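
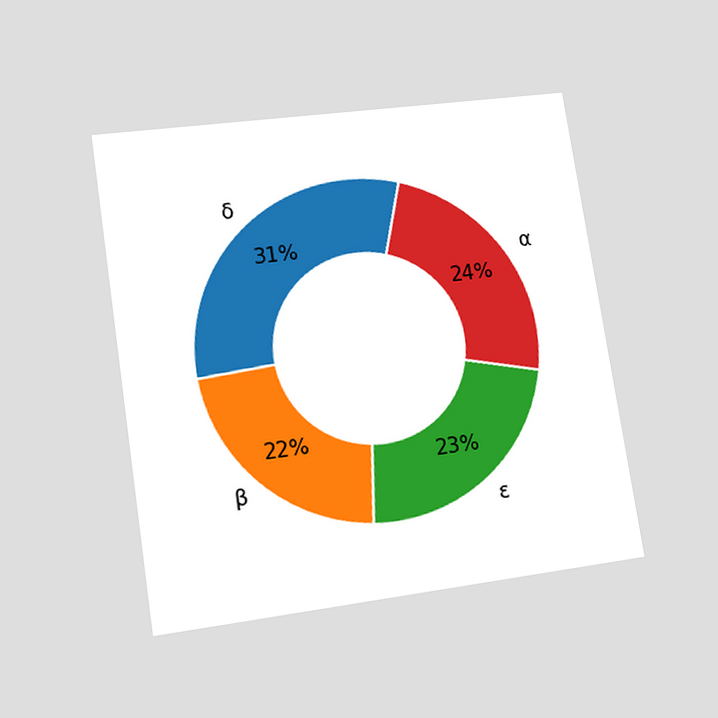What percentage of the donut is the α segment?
The chart is tilted about 9° counter-clockwise and viewed at a slight angle. The α segment takes up 24% of the ring.

24%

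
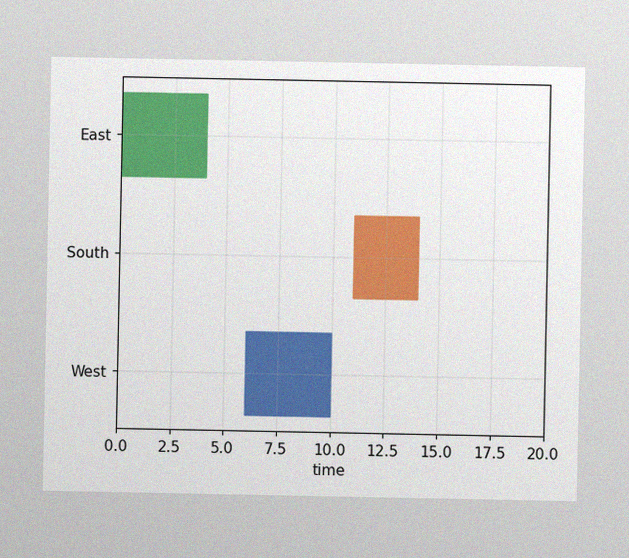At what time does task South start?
The image has some photo noise and uneven lighting. The South bar begins at t=11.

11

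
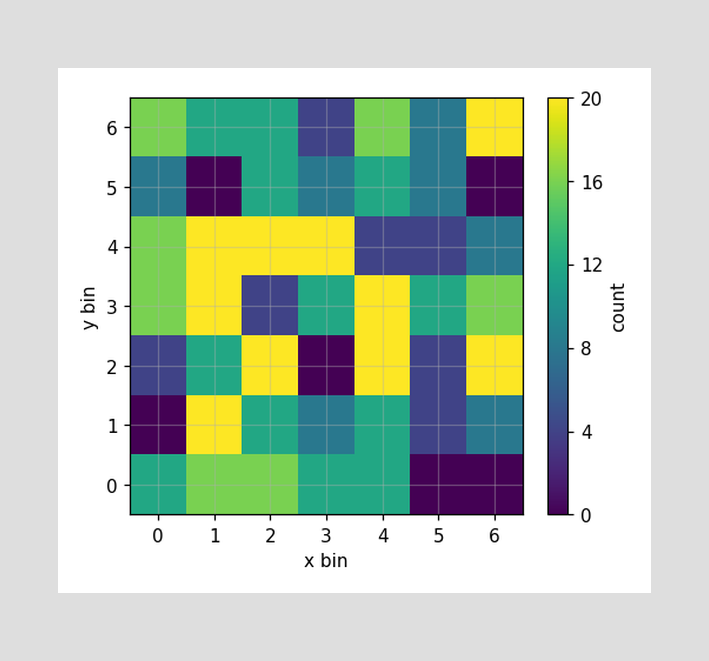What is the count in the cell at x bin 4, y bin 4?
4

Matching the cell (4, 4) against the colorbar gives 4.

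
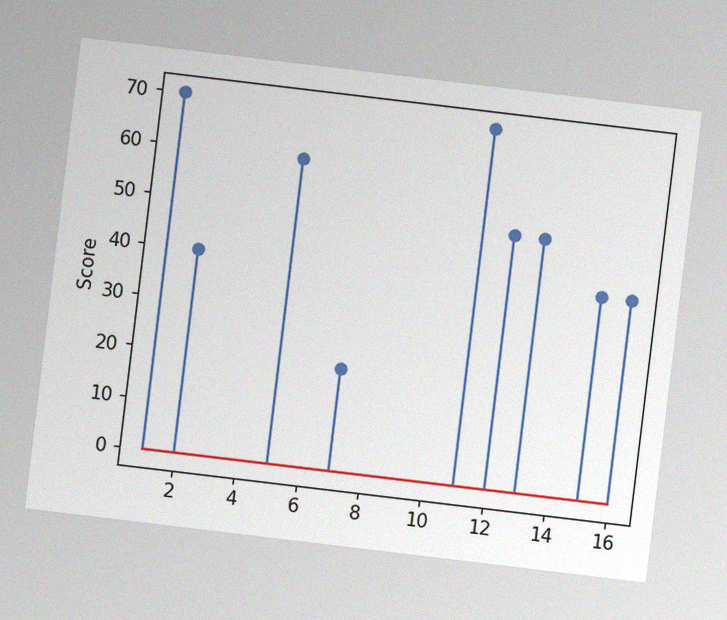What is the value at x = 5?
The chart is tilted about 7° clockwise, with some photo noise. The stem at x=5 reaches 60.

60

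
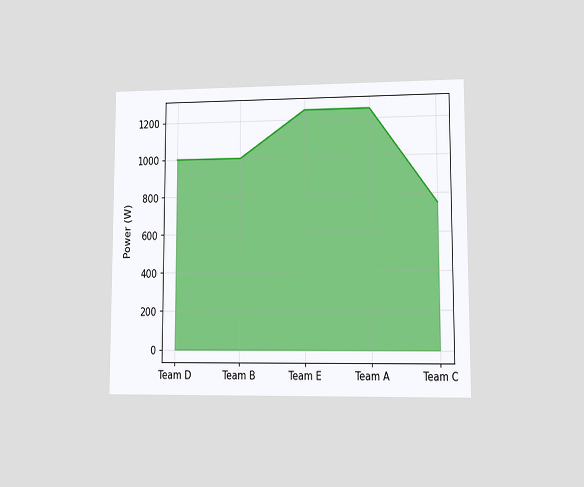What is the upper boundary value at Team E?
1250W

The chart is viewed at a slight angle. At Team E the upper boundary is at 1250W.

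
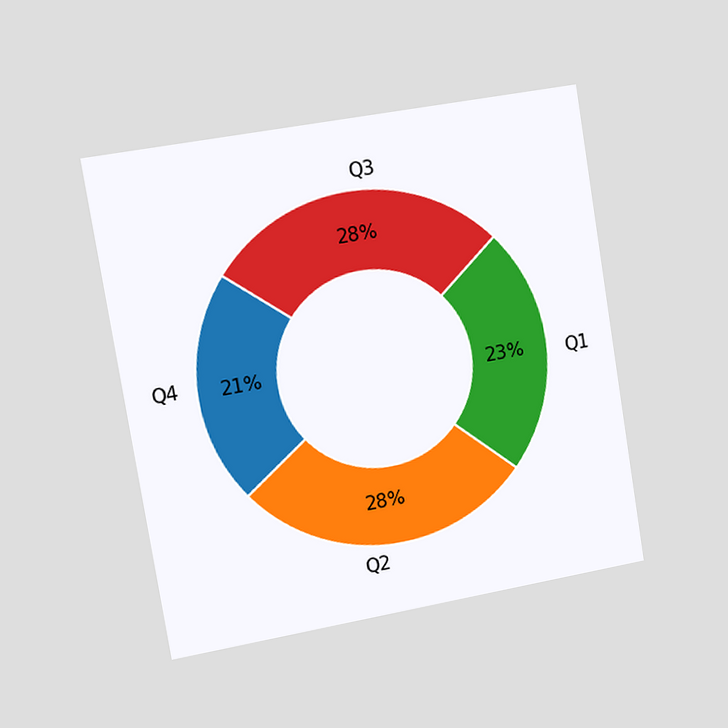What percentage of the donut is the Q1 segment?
23%

The chart is tilted about 9° counter-clockwise and viewed slightly from the left. The Q1 segment takes up 23% of the ring.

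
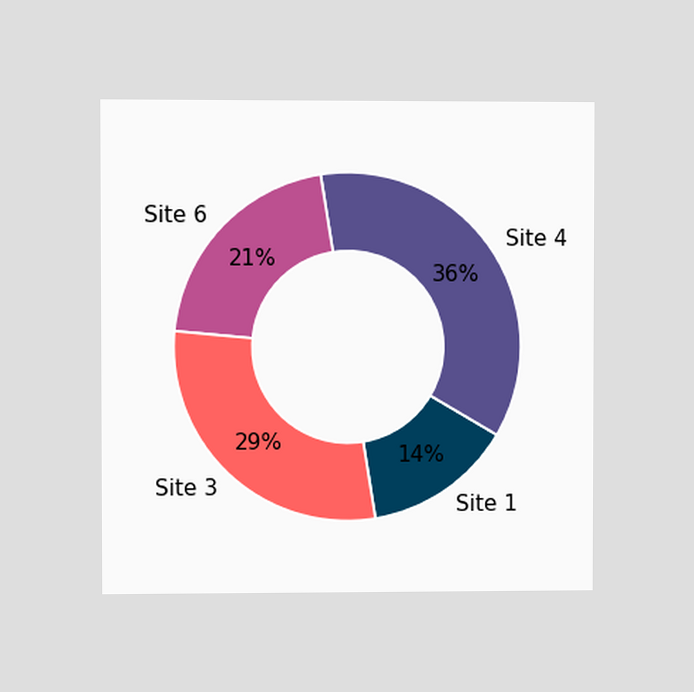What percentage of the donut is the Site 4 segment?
The chart is viewed at a slight angle. The Site 4 segment takes up 36% of the ring.

36%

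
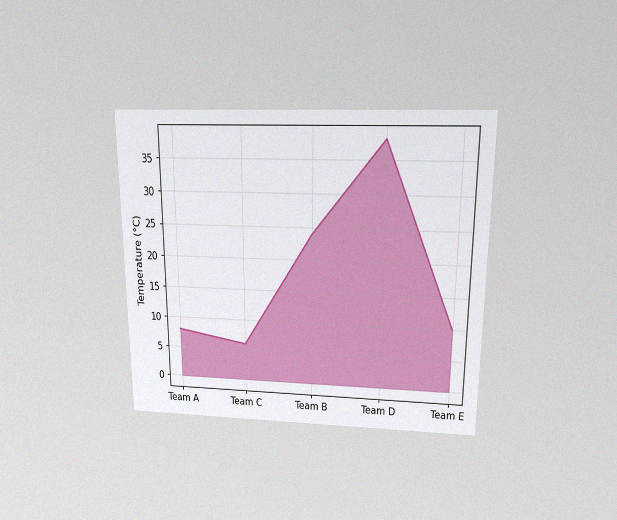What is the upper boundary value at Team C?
The chart is viewed slightly from above, with some photo noise. At Team C the upper boundary is at 6°C.

6°C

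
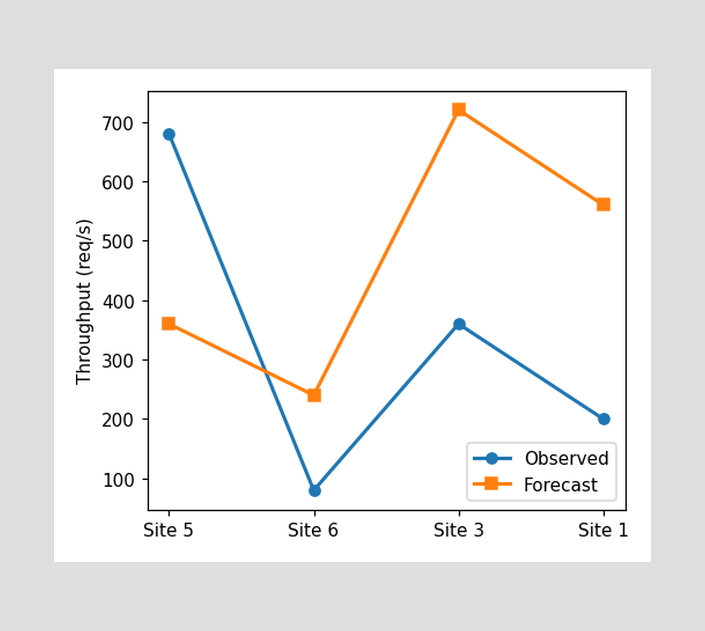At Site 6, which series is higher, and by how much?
Forecast, by 160req/s

At Site 6, Forecast sits above the other line by 160req/s.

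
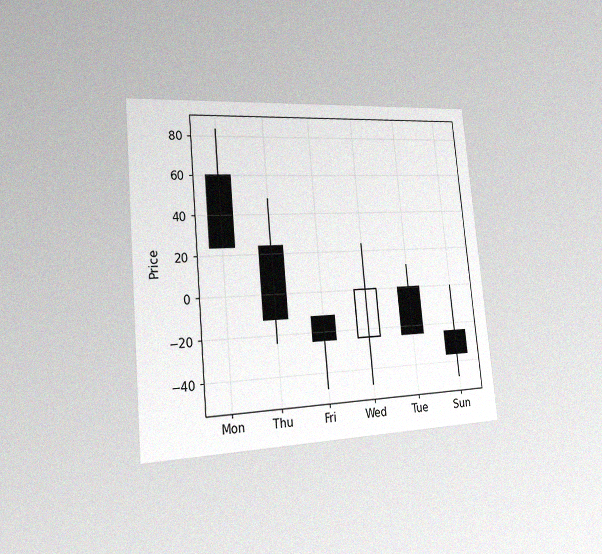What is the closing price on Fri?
-24

The chart is tilted about 5° counter-clockwise and viewed slightly from the left, with some photo noise. The Fri candle closes at -24.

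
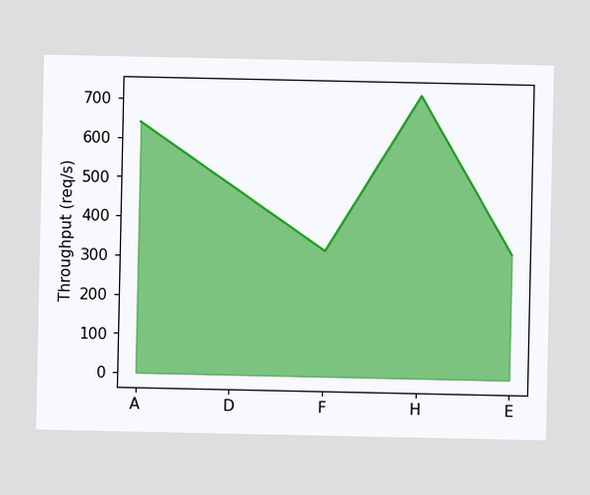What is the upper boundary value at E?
320req/s

At E the upper boundary is at 320req/s.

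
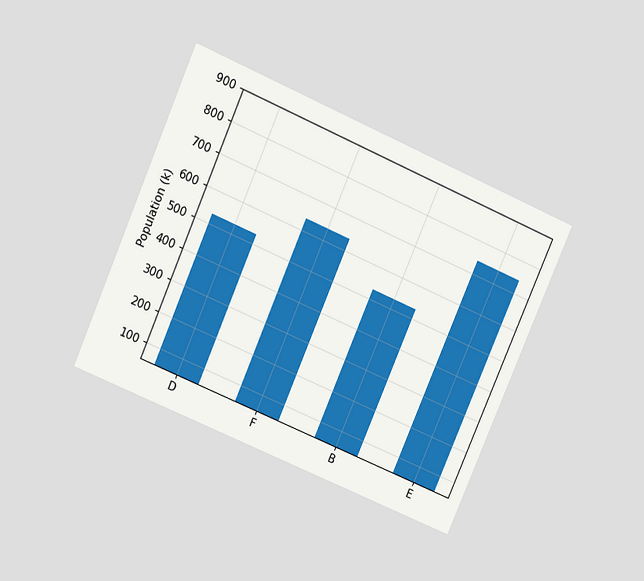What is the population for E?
742k

The chart is tilted about 23° clockwise and viewed slightly from above. Reading along the chart's y-axis, the E bar reaches 742k.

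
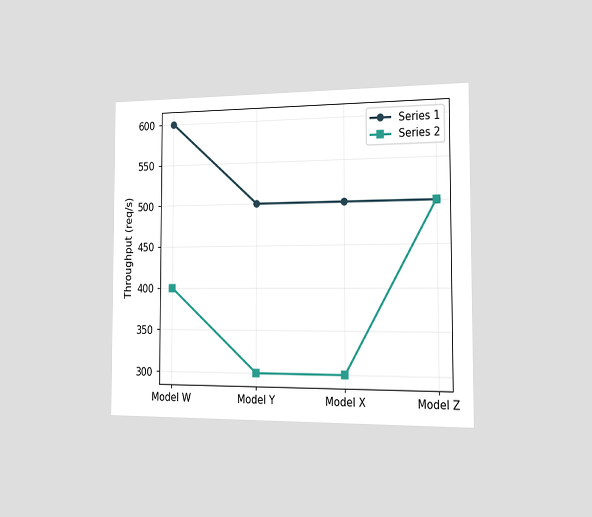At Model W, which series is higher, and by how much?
The chart is viewed slightly from the right. At Model W, Series 1 sits above the other line by 200req/s.

Series 1, by 200req/s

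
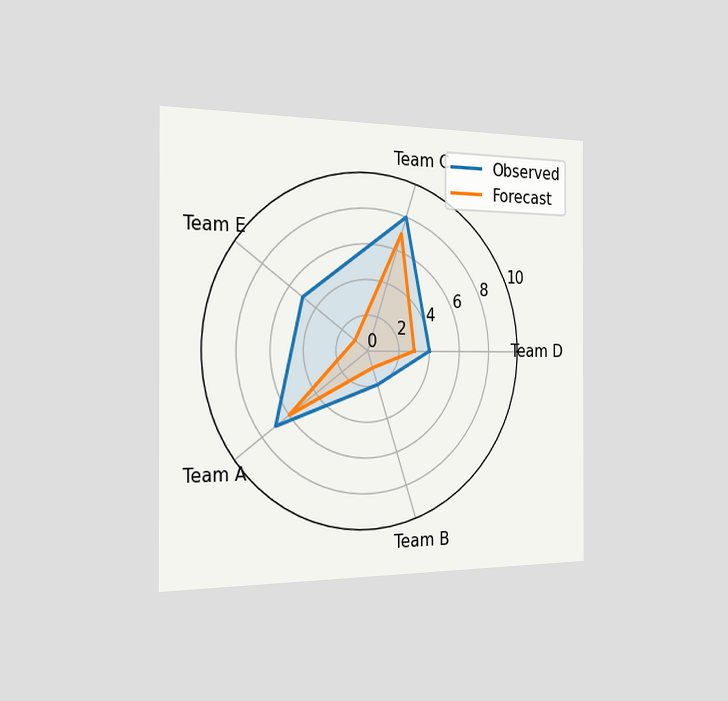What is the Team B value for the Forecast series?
1

The chart is viewed slightly from the left. On the Team B axis, Forecast reaches 1.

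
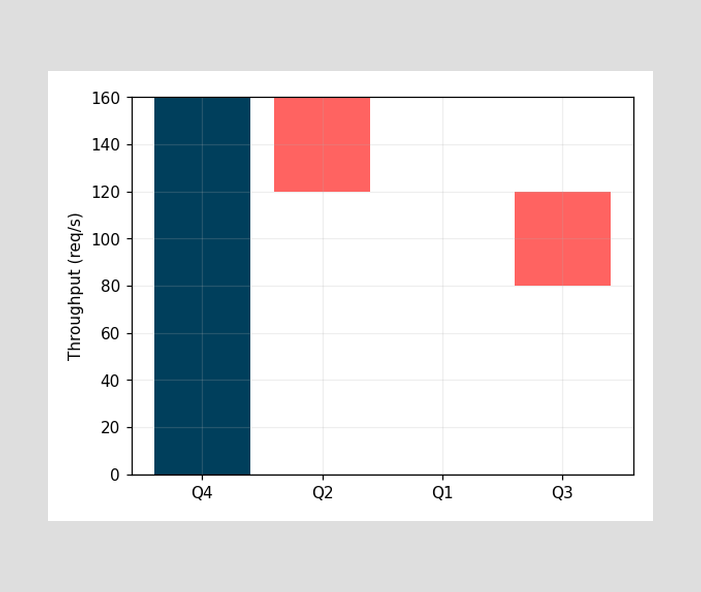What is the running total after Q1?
After Q1 the running total reaches 120req/s.

120req/s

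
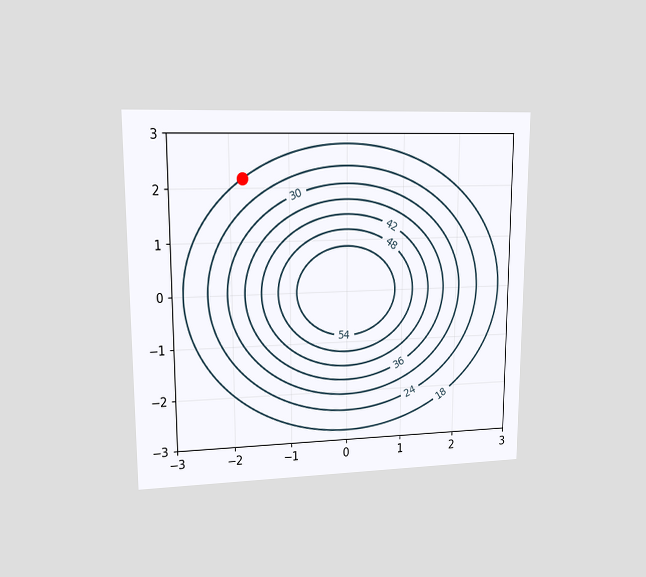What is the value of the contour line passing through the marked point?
18

The chart is viewed at a slight angle. The marked point sits on the contour labelled 18.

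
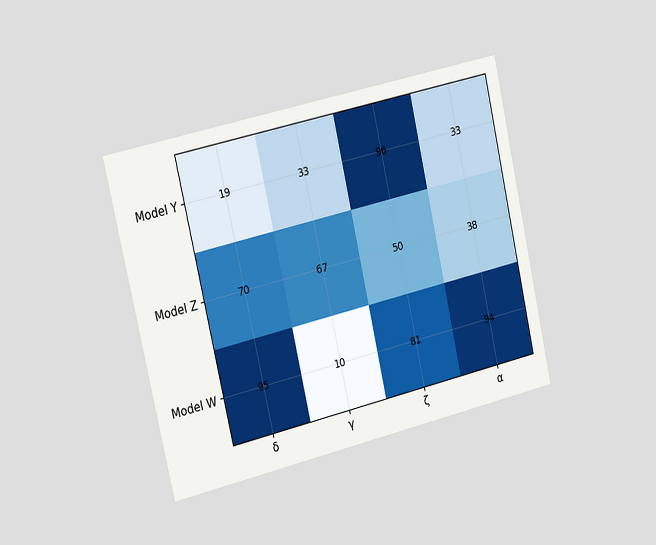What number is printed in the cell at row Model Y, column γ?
The chart is tilted about 13° counter-clockwise and viewed slightly from the left. The (Model Y, γ) cell reads 33.

33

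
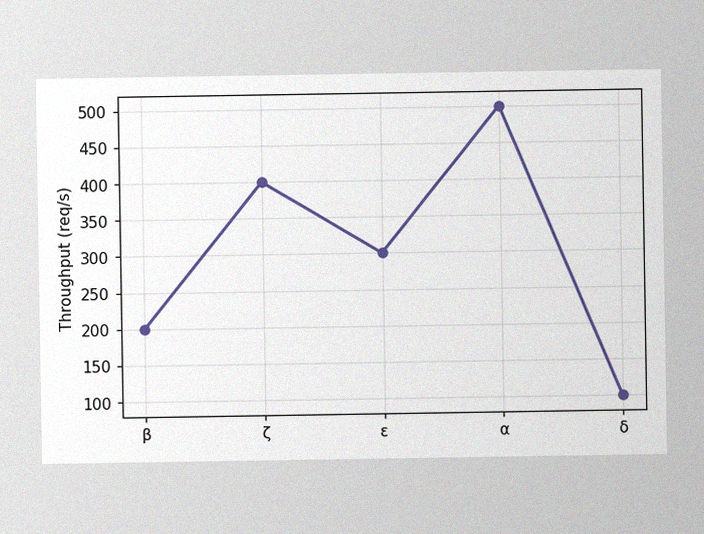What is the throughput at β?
200req/s

The image has some photo noise and uneven lighting. At β, the line is at 200req/s.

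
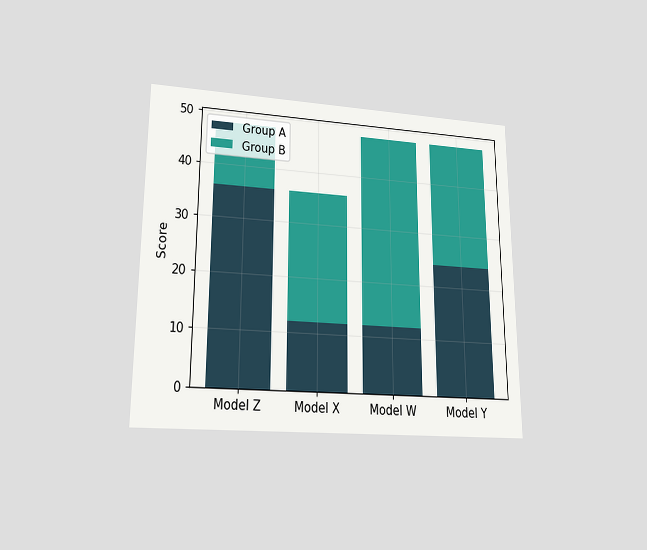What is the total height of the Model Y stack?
The chart is viewed at a slight angle. The Model Y stack's top reaches 48 on the y-axis.

48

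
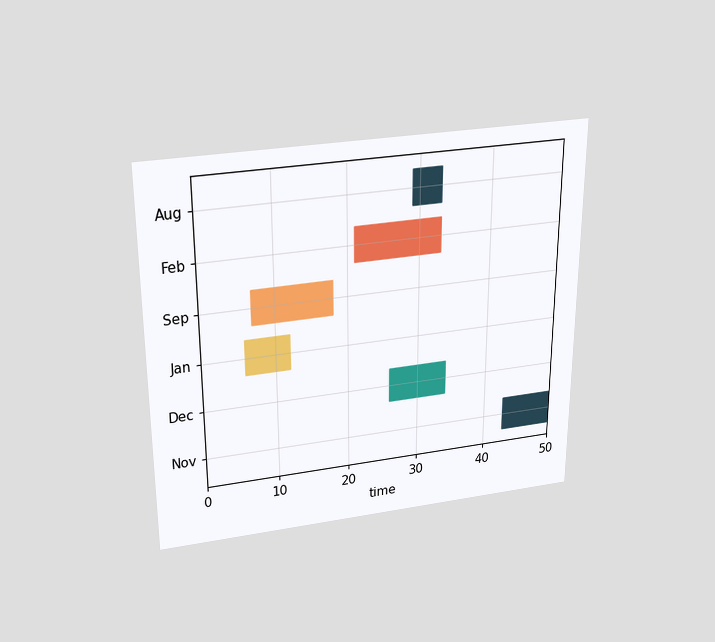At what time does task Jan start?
6

The chart is viewed slightly from above. The Jan bar begins at t=6.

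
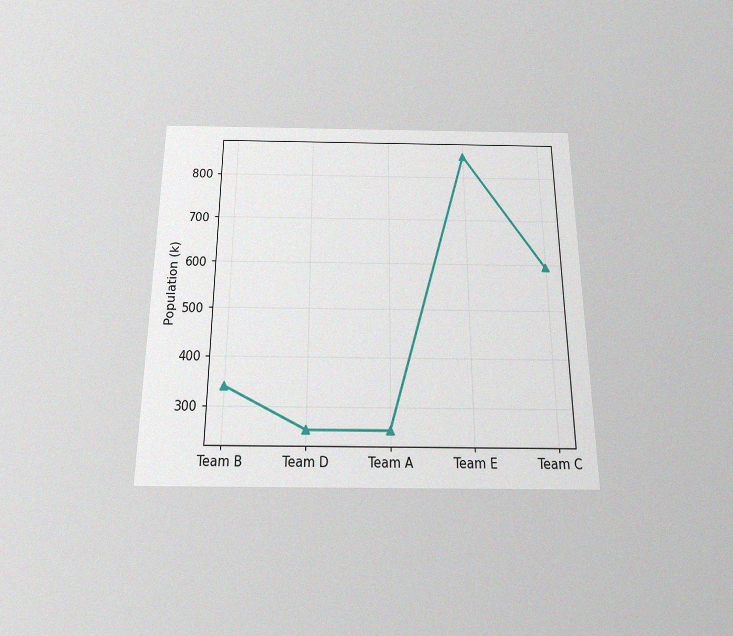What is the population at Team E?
The chart is viewed slightly from below, with some photo noise. At Team E, the line is at 850k.

850k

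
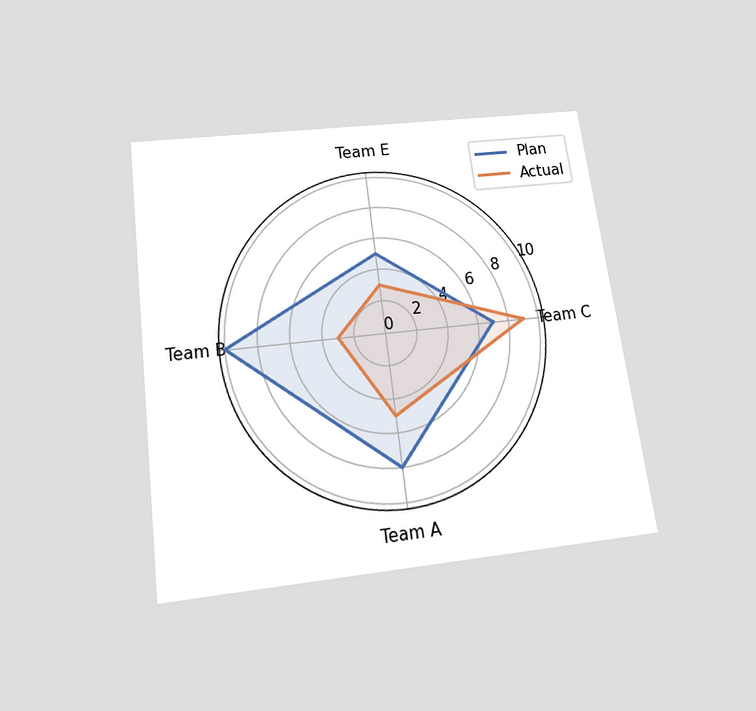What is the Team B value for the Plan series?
The chart is tilted about 7° counter-clockwise and viewed slightly from below. On the Team B axis, Plan reaches 10.

10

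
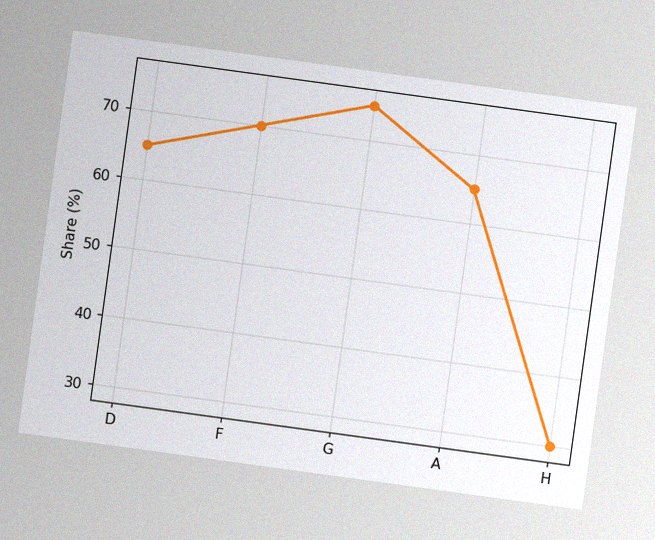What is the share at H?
The chart is tilted about 8° clockwise, with some photo noise. At H, the line is at 30%.

30%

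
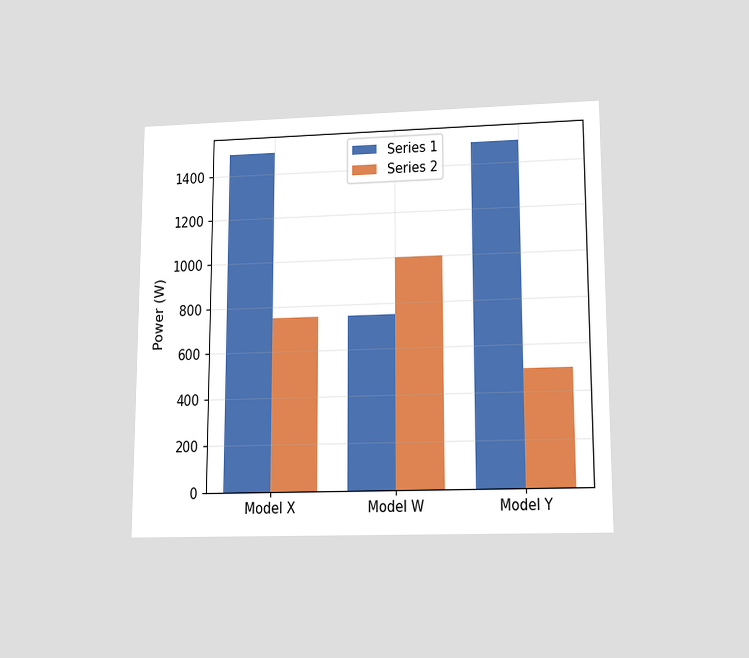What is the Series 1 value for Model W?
The chart is viewed slightly from below. The Series 1 bar at Model W reaches 750W on the y-axis.

750W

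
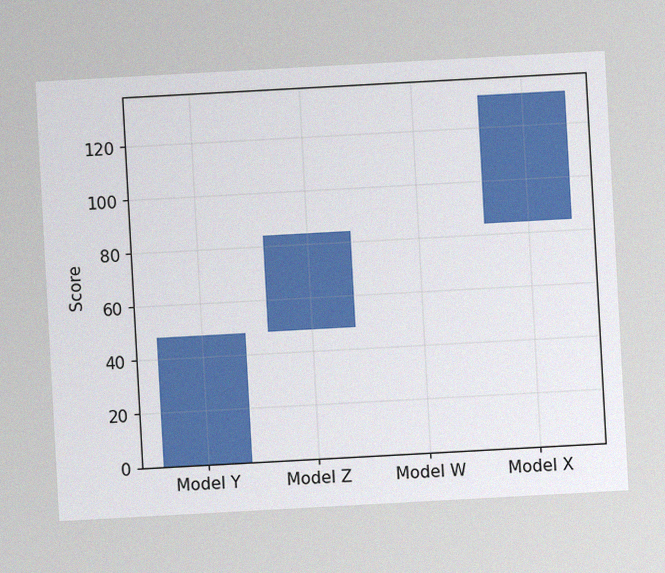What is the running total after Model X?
The chart is tilted about 3° counter-clockwise, with some photo noise. After Model X the running total reaches 132.

132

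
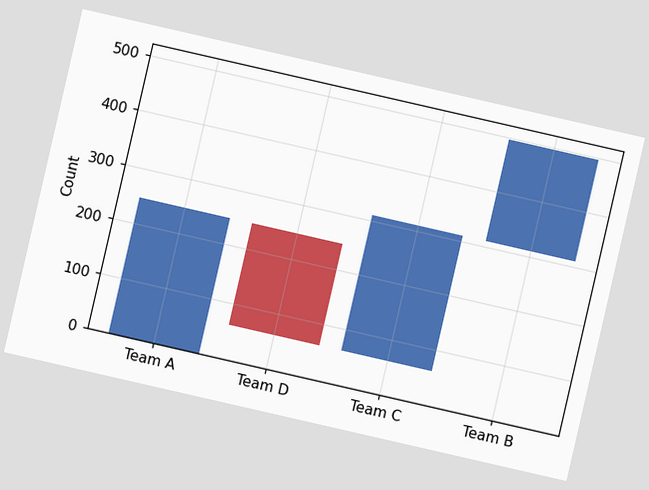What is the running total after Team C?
310

The chart is tilted about 13° clockwise. After Team C the running total reaches 310.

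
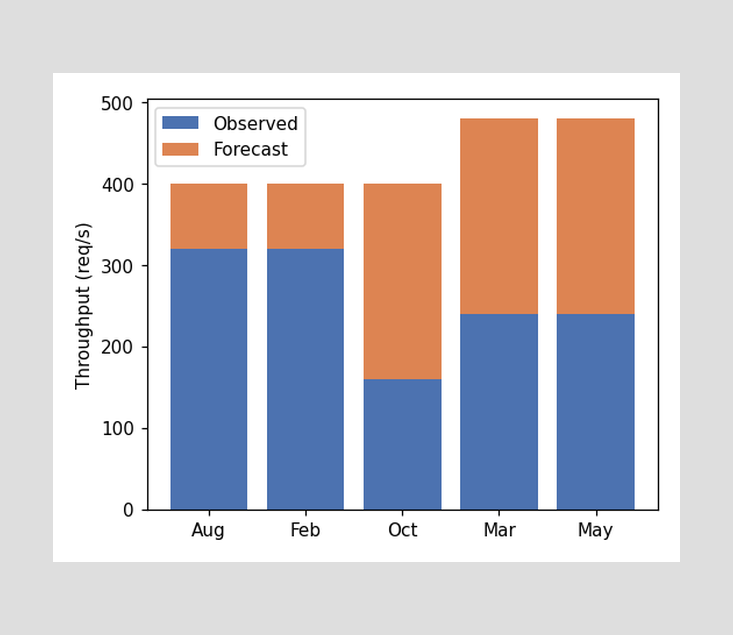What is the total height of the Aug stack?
400req/s

The Aug stack's top reaches 400req/s on the y-axis.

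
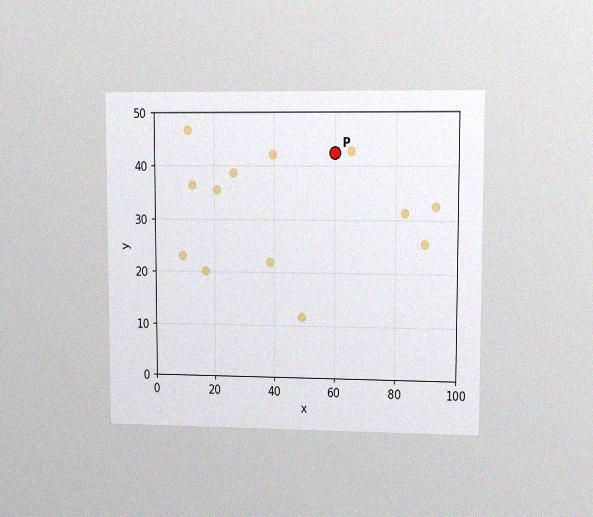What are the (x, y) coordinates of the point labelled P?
(60, 42.5)

The chart is viewed at a slight angle, with some photo noise. Following the gridlines from P to each axis, P sits at (60, 42.5).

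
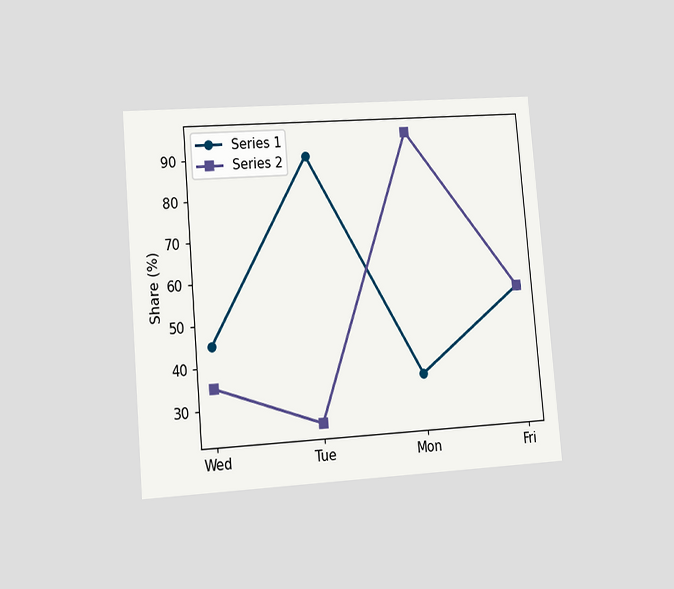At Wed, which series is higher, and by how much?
The chart is tilted about 5° counter-clockwise and viewed at a slight angle. At Wed, Series 1 sits above the other line by 10%.

Series 1, by 10%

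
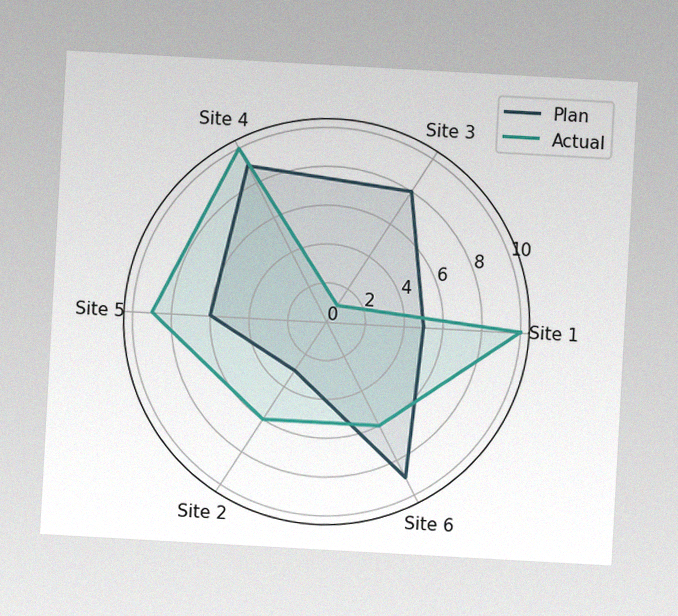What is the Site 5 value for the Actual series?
The chart is tilted about 3° clockwise, with some photo noise. On the Site 5 axis, Actual reaches 9.

9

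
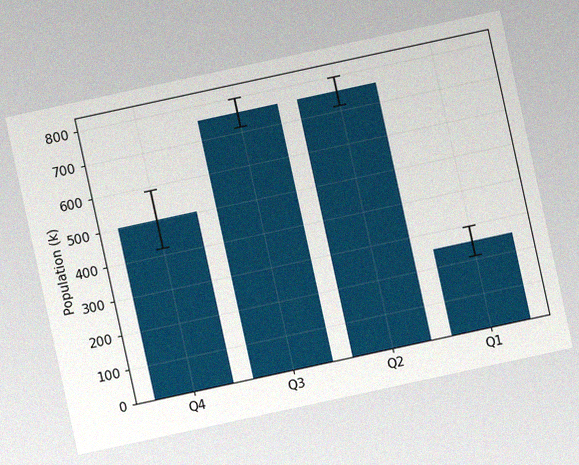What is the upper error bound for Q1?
The chart is tilted about 12° counter-clockwise, with some photo noise. The Q1 bar's upper whisker reaches 294k.

294k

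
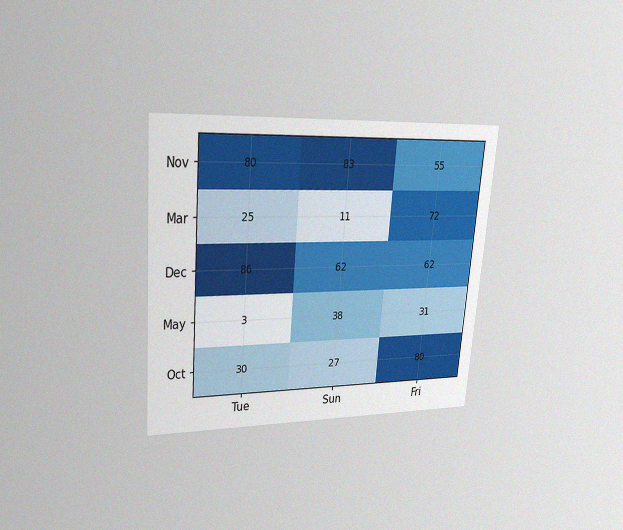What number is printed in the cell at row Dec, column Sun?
The chart is tilted about 5° clockwise and viewed at a slight angle, with some photo noise. The (Dec, Sun) cell reads 62.

62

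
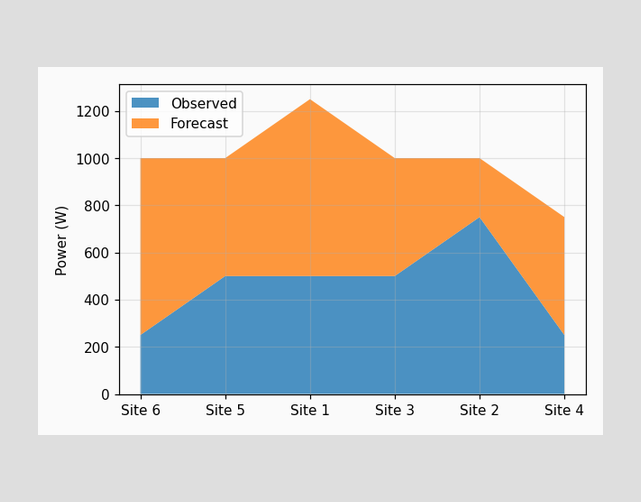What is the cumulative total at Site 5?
The stacked total at Site 5 reaches 1000W.

1000W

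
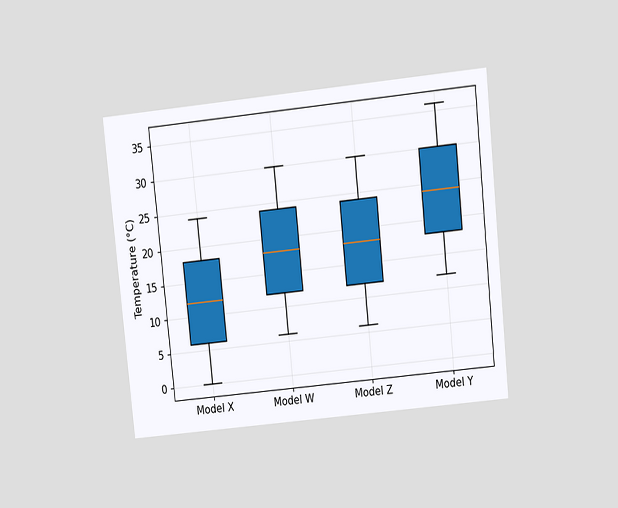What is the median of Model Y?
The chart is tilted about 6° counter-clockwise and viewed at a slight angle. The median line in the Model Y box sits at 24°C.

24°C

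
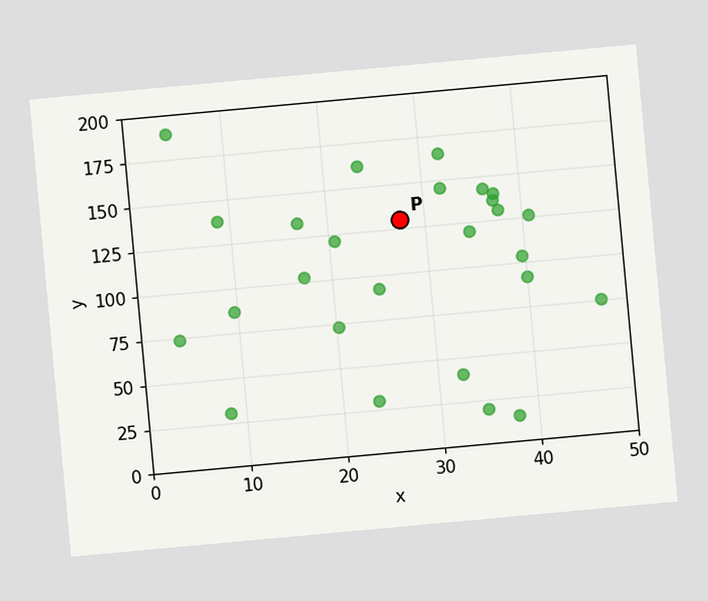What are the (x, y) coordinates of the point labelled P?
The chart is tilted about 5° counter-clockwise. Following the gridlines from P to each axis, P sits at (27.5, 130).

(27.5, 130)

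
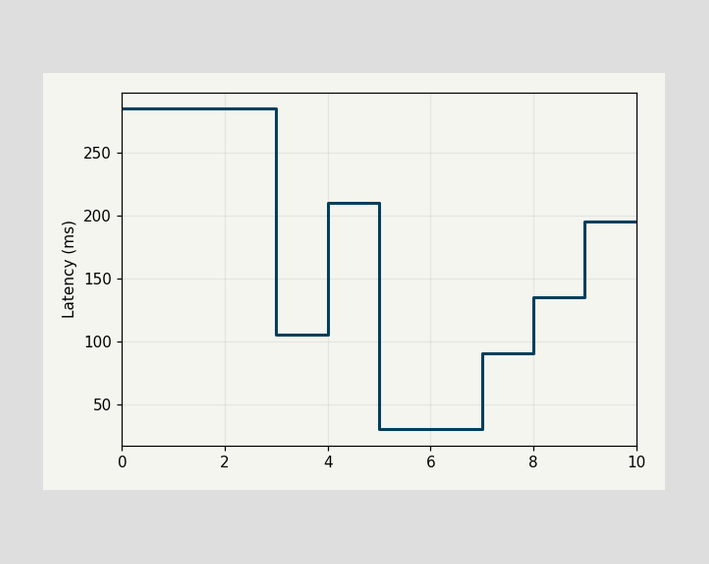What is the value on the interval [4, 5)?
On [4, 5) the step sits at 210ms.

210ms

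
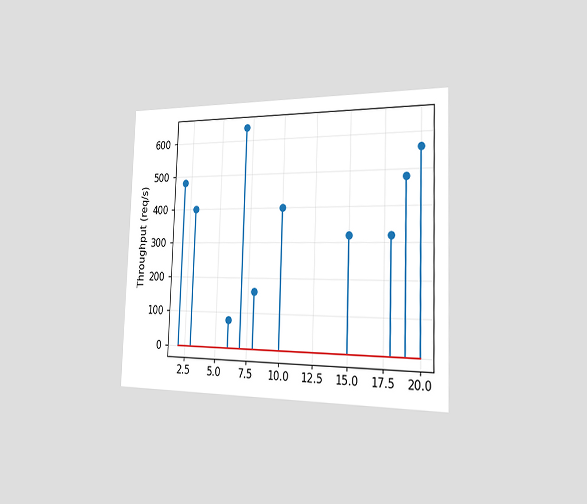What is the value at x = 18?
The chart is tilted about 2° clockwise and viewed slightly from the right. The stem at x=18 reaches 320req/s.

320req/s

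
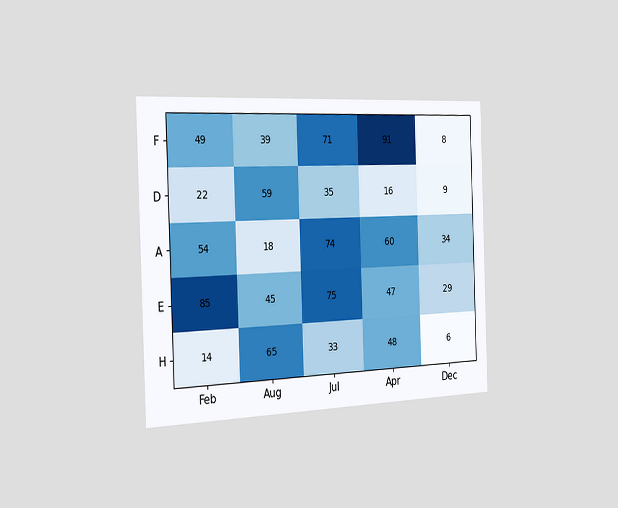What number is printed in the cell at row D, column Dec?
9

The chart is tilted about 2° counter-clockwise and viewed slightly from the left. The (D, Dec) cell reads 9.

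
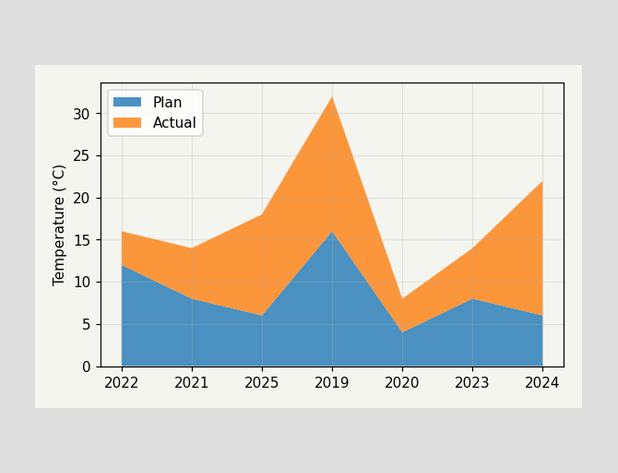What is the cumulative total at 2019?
The stacked total at 2019 reaches 32°C.

32°C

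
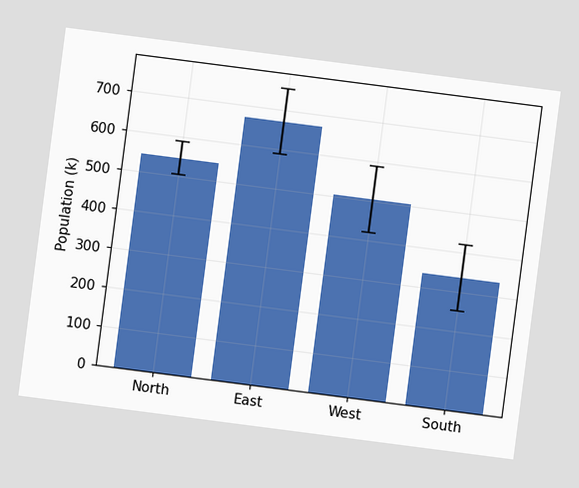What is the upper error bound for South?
The chart is tilted about 7° clockwise. The South bar's upper whisker reaches 420k.

420k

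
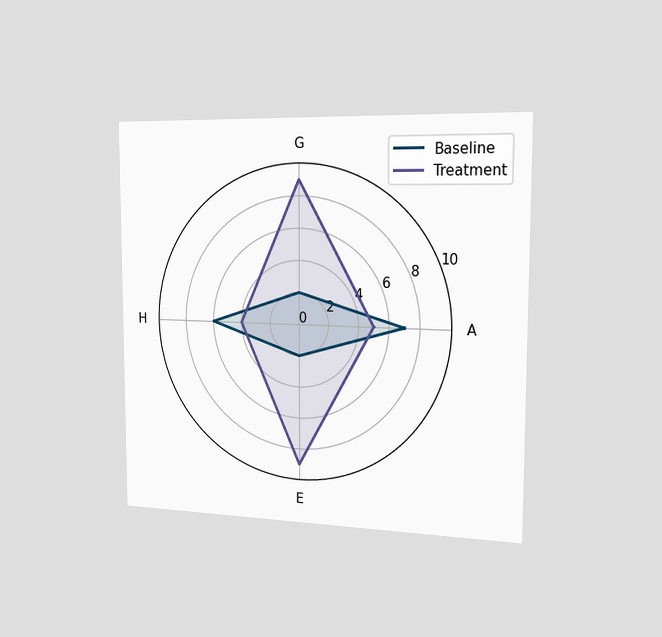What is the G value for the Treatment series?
9

The chart is viewed slightly from the right. On the G axis, Treatment reaches 9.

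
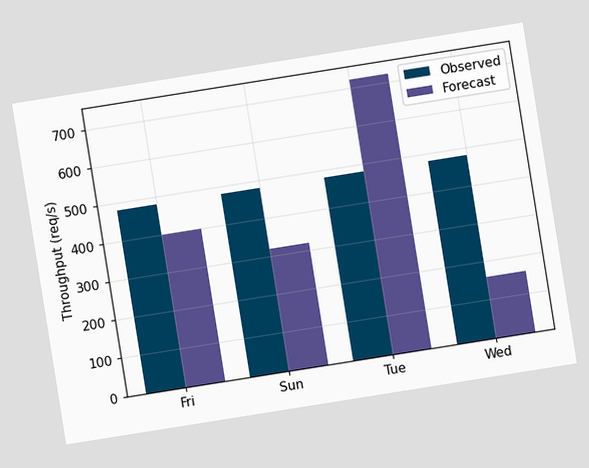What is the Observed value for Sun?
The chart is tilted about 9° counter-clockwise. The Observed bar at Sun reaches 480req/s on the y-axis.

480req/s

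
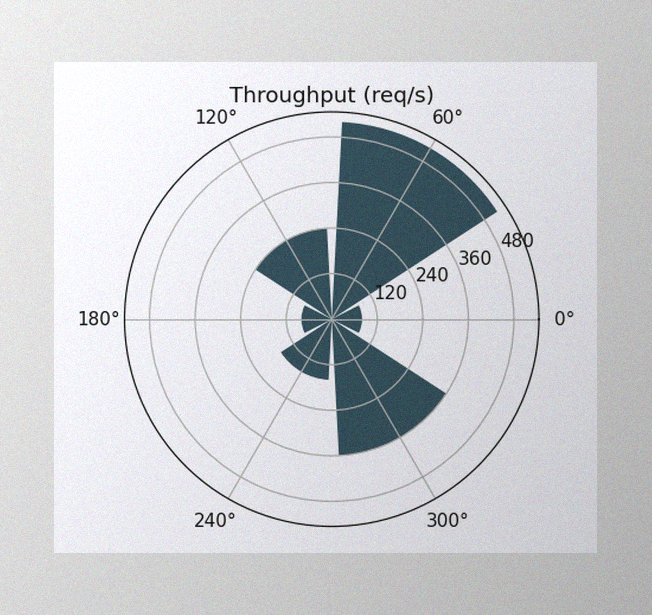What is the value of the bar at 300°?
360req/s

The image has some photo noise and uneven lighting. The bar at 300° reaches 360req/s on the radial axis.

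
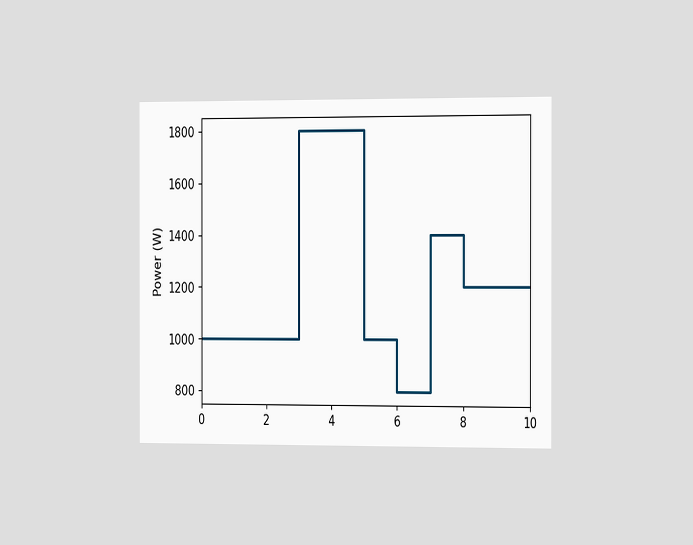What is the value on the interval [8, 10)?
The chart is viewed slightly from the right. On [8, 10) the step sits at 1200W.

1200W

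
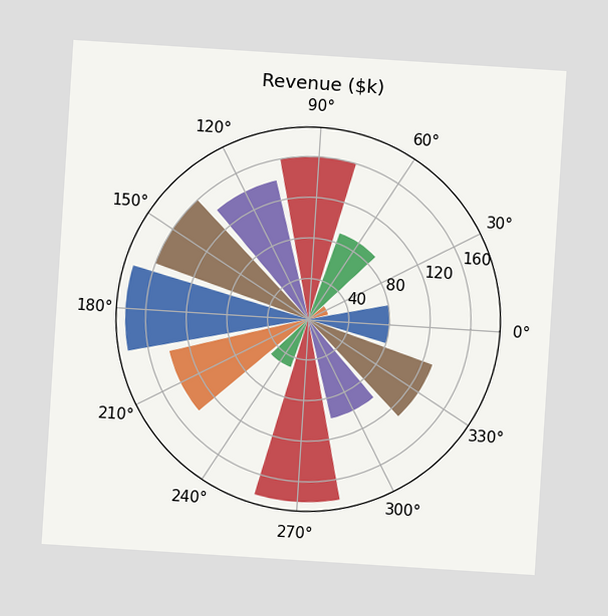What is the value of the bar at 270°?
The chart is tilted about 4° clockwise. The bar at 270° reaches $180k on the radial axis.

$180k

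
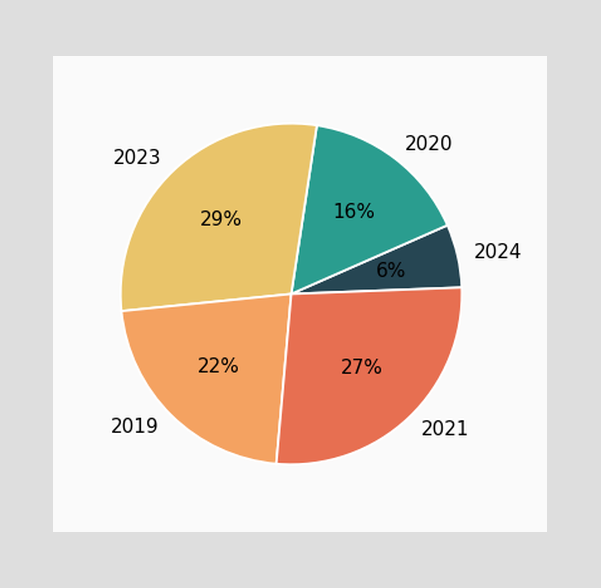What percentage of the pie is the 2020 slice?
16%

The 2020 slice takes up 16% of the pie.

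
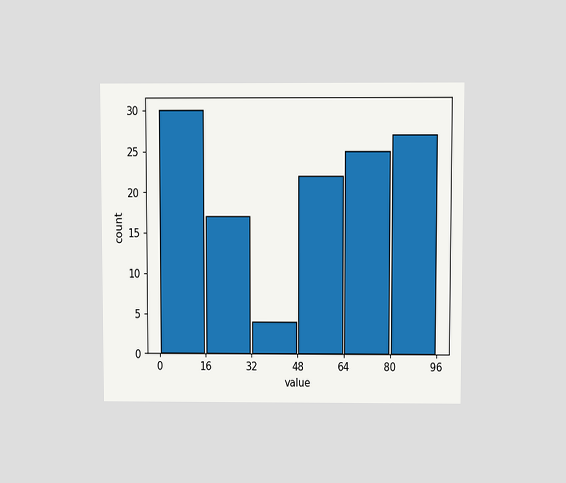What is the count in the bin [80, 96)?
The chart is viewed at a slight angle. The [80, 96) bin has height 27.

27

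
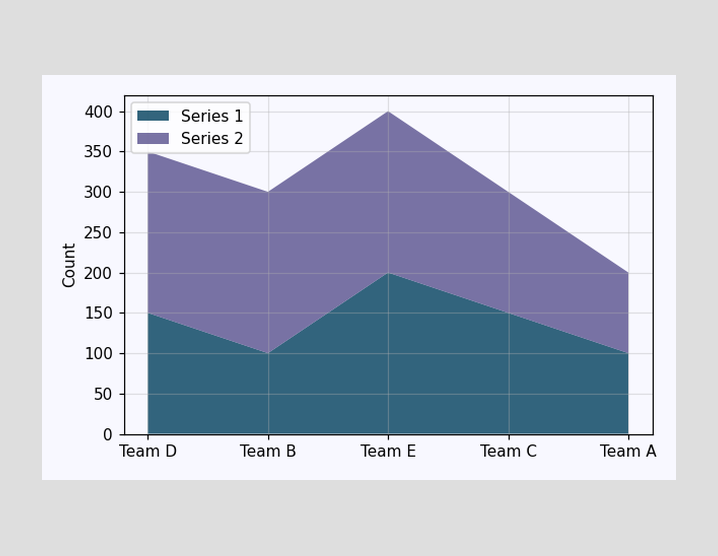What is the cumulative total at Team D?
The stacked total at Team D reaches 350.

350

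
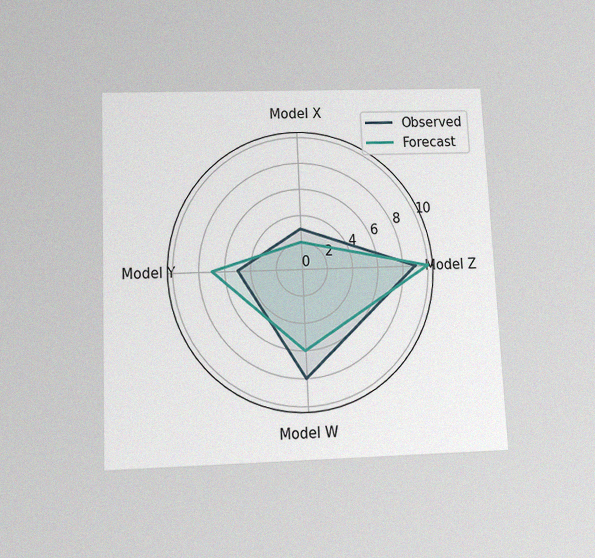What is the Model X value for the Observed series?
The chart is tilted about 3° counter-clockwise and viewed slightly from below, with some photo noise. On the Model X axis, Observed reaches 3.

3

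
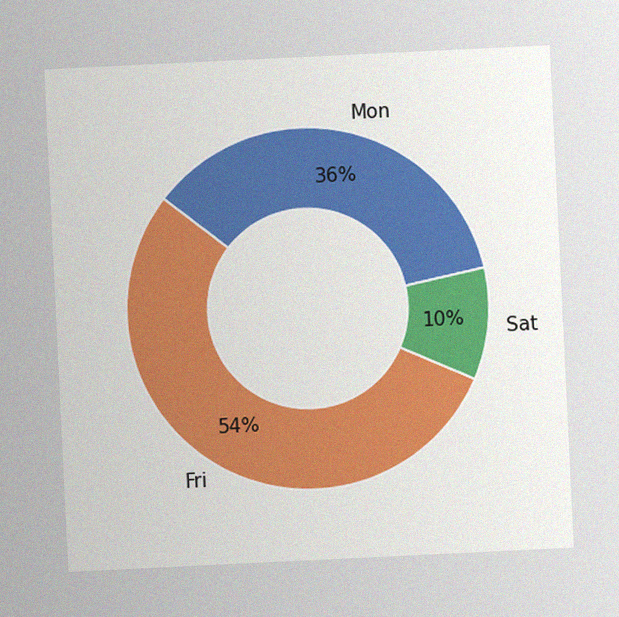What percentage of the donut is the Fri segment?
The chart is tilted about 3° counter-clockwise, with some photo noise. The Fri segment takes up 54% of the ring.

54%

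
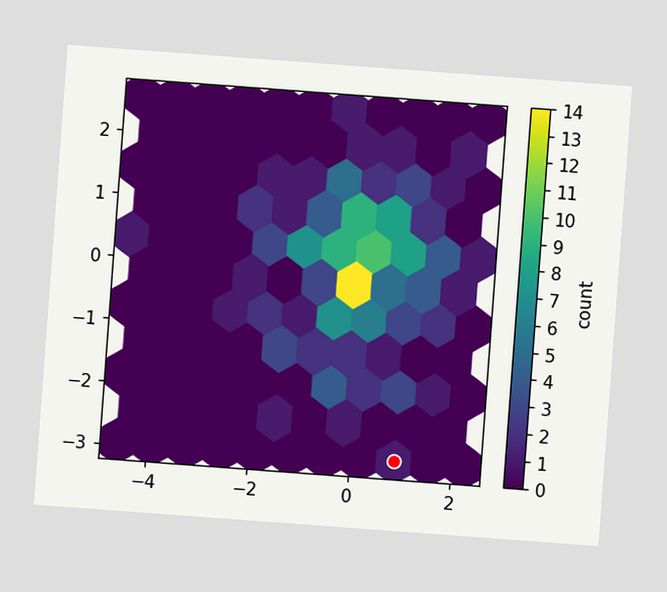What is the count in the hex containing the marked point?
1

The chart is tilted about 4° clockwise. The marked hex reads 1 on the colorbar.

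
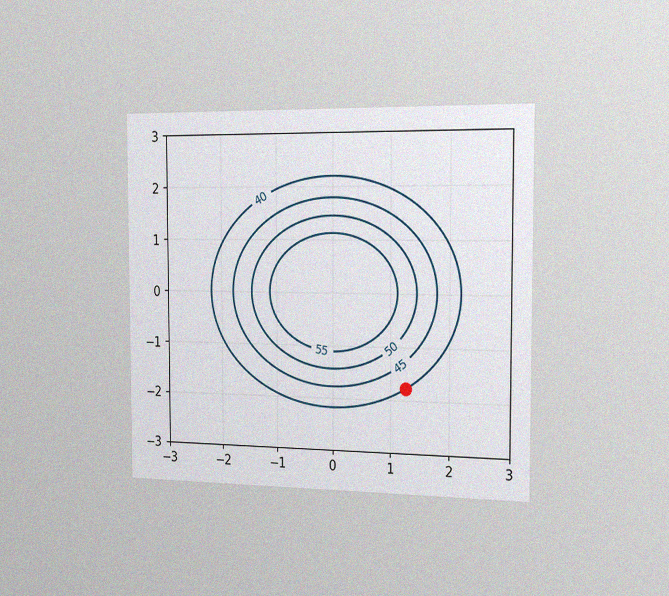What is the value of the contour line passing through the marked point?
40

The chart is viewed slightly from the right, with some photo noise. The marked point sits on the contour labelled 40.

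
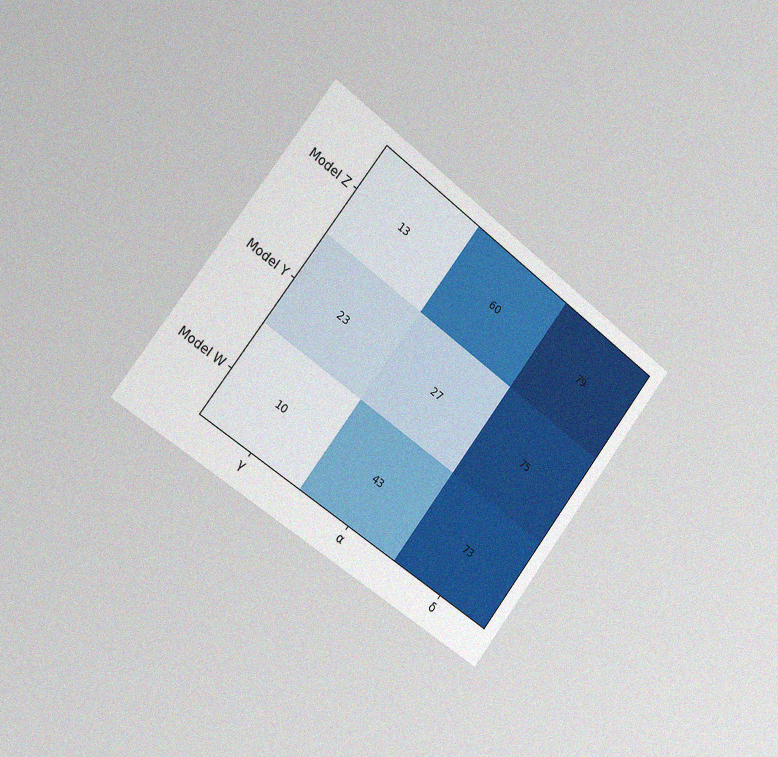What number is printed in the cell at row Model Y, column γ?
23

The chart is tilted about 38° clockwise and viewed slightly from the left, with some photo noise. The (Model Y, γ) cell reads 23.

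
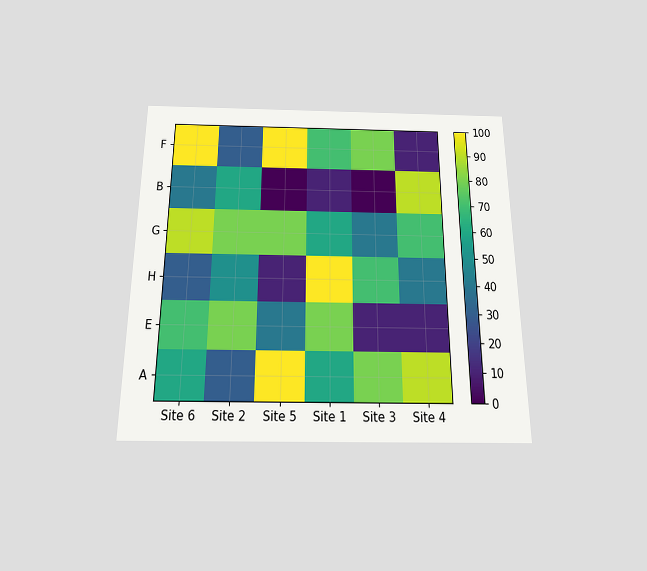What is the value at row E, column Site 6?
70

The chart is viewed slightly from below. Matching cell (E, Site 6) against the colorbar gives 70.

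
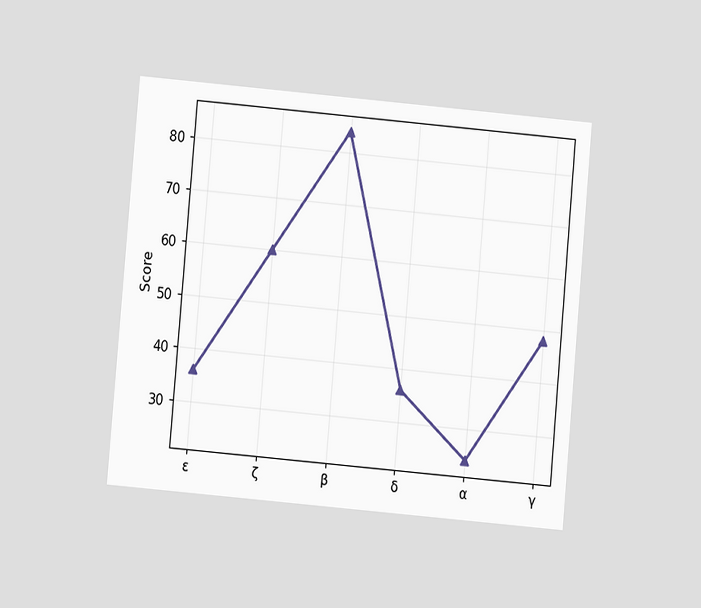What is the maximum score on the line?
84

The chart is tilted about 5° clockwise and viewed at a slight angle. The highest point is at β, and reading across to the y-axis gives 84.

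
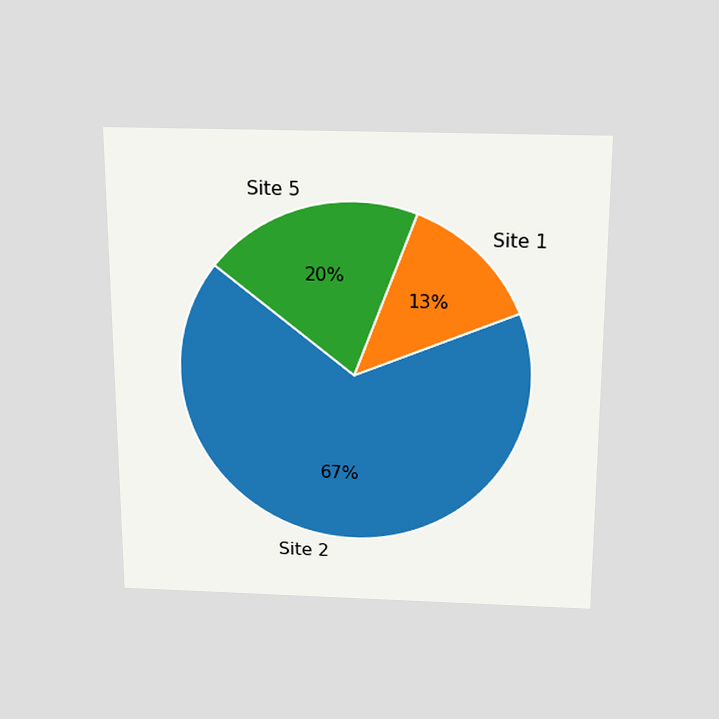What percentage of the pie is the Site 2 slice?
67%

The chart is viewed slightly from above. The Site 2 slice takes up 67% of the pie.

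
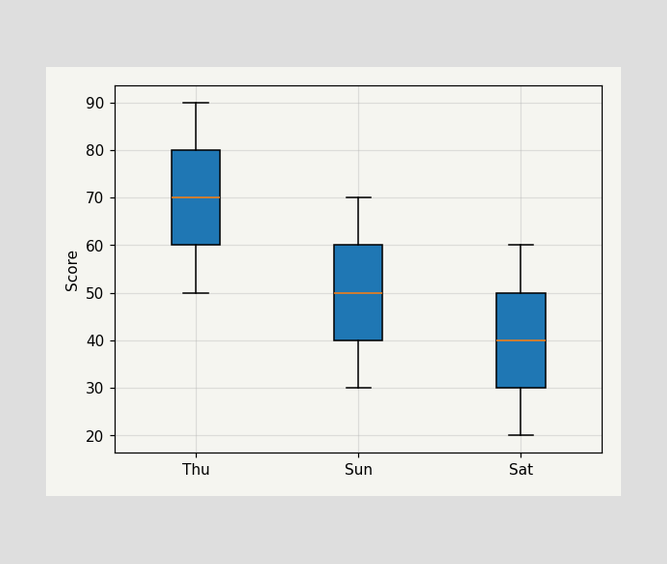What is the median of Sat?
The median line in the Sat box sits at 40.

40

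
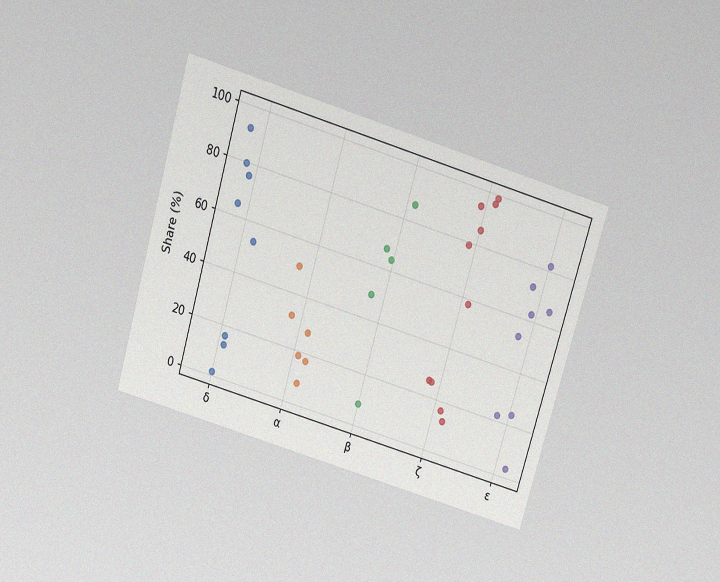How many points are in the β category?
5

The chart is tilted about 16° clockwise and viewed slightly from above, with some photo noise. Counting the markers in the β column gives 5.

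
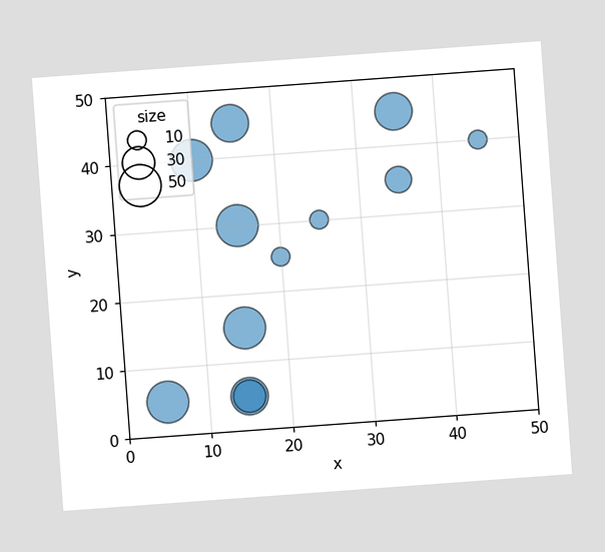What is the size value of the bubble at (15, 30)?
50

The chart is tilted about 4° counter-clockwise. Matching the bubble at (15, 30) against the size legend gives 50.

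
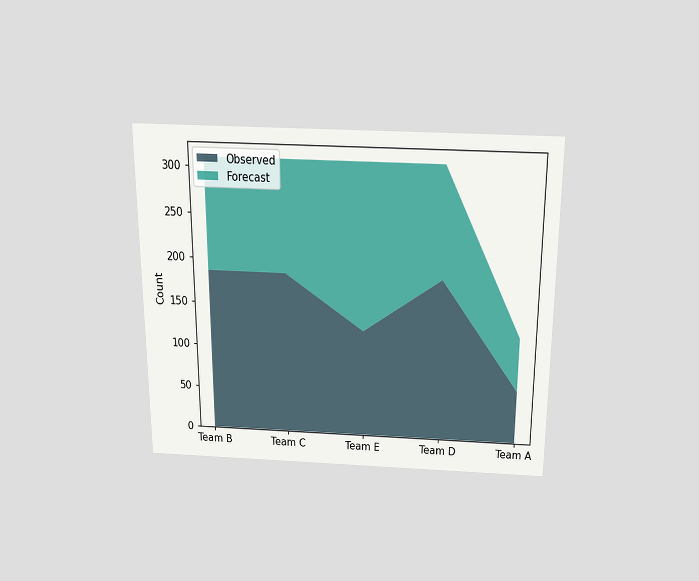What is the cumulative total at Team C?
310

The chart is viewed slightly from above. The stacked total at Team C reaches 310.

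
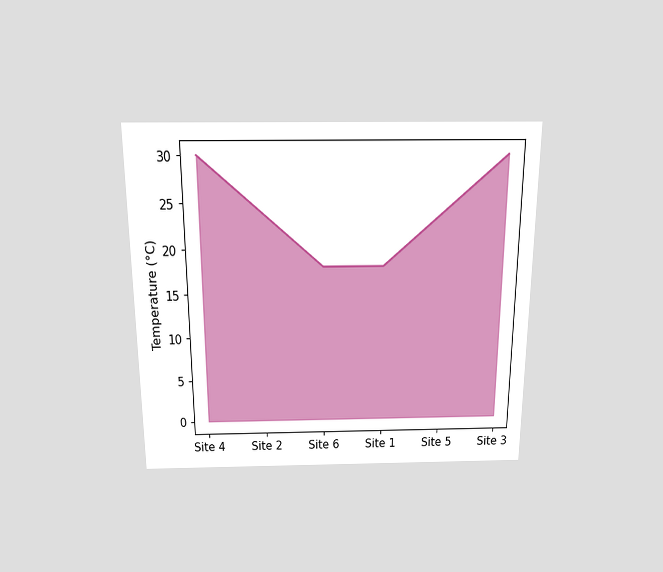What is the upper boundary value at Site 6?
The chart is viewed slightly from above. At Site 6 the upper boundary is at 18°C.

18°C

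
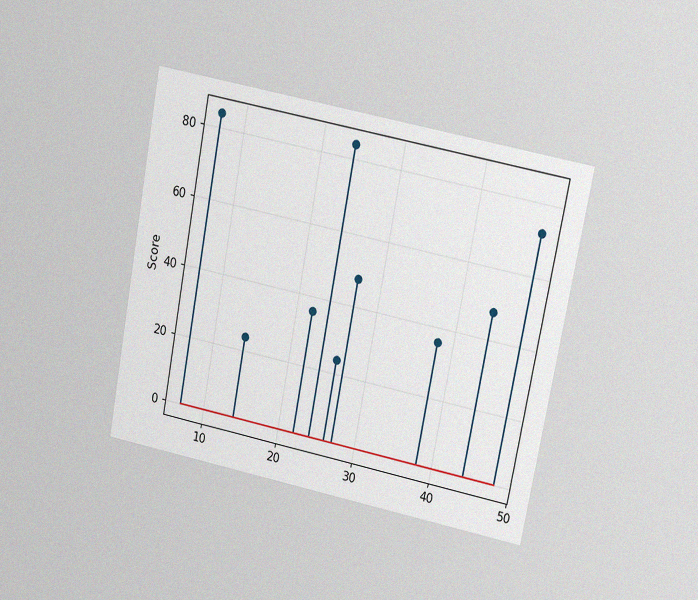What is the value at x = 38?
The chart is tilted about 11° clockwise and viewed at a slight angle, with some photo noise. The stem at x=38 reaches 36.

36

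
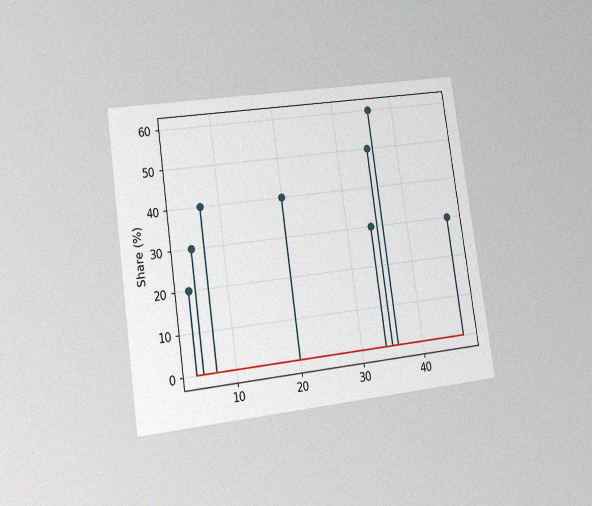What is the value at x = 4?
20%

The chart is tilted about 8° counter-clockwise and viewed at a slight angle, with some photo noise. The stem at x=4 reaches 20%.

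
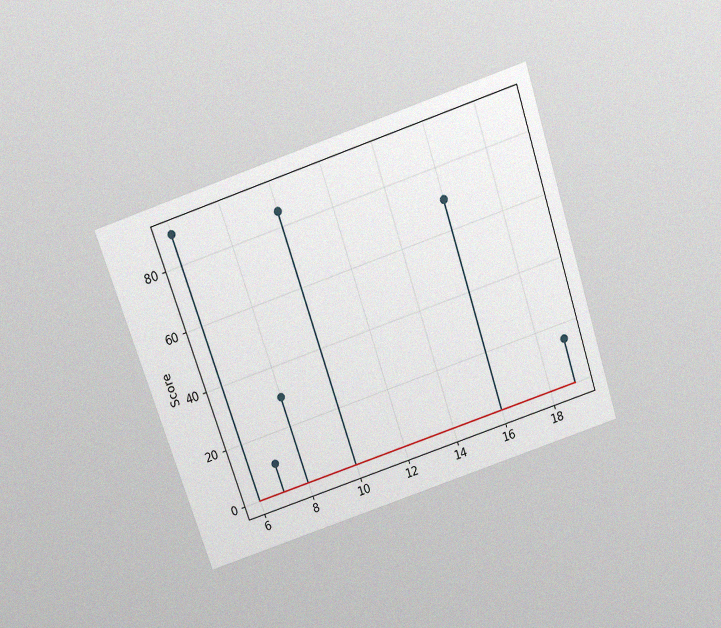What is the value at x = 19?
15

The chart is tilted about 19° counter-clockwise and viewed slightly from above, with some photo noise. The stem at x=19 reaches 15.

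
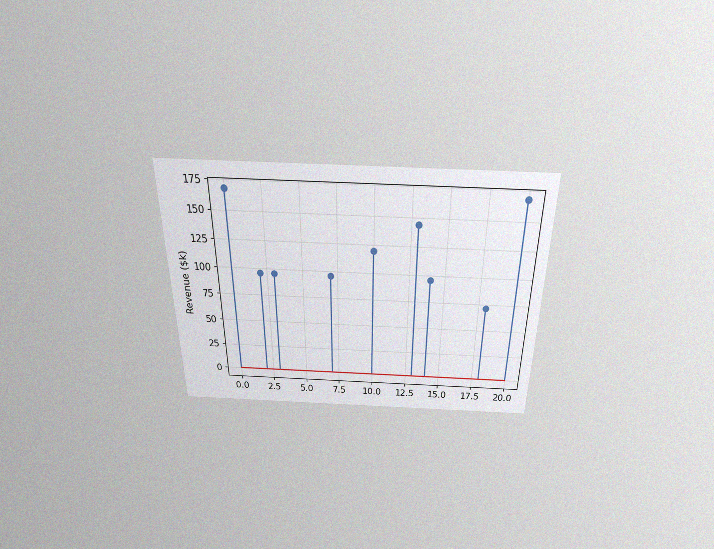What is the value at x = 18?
$72k

The chart is viewed slightly from above, with some photo noise. The stem at x=18 reaches $72k.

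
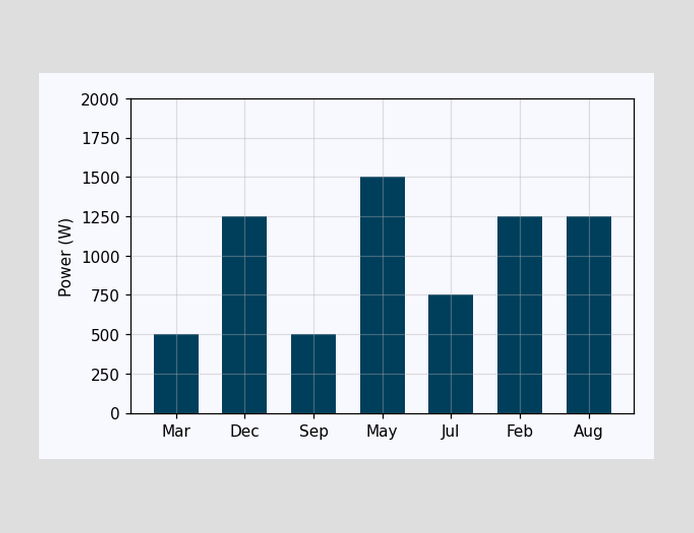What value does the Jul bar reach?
750W

Reading along the chart's y-axis, the Jul bar reaches 750W.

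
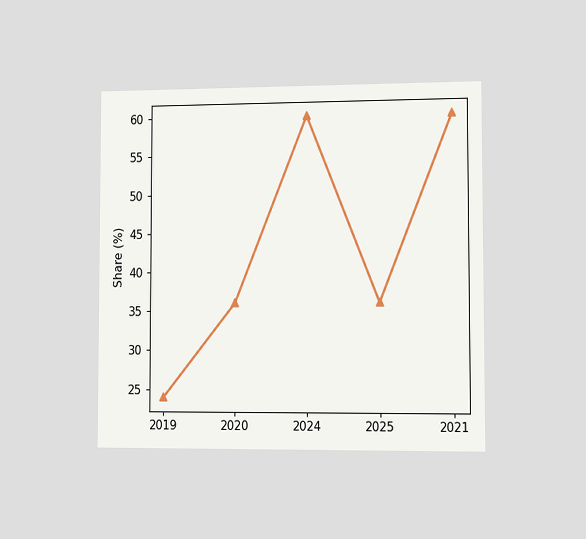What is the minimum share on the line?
The chart is viewed slightly from the right. The lowest point is at 2019, and reading across to the y-axis gives 24%.

24%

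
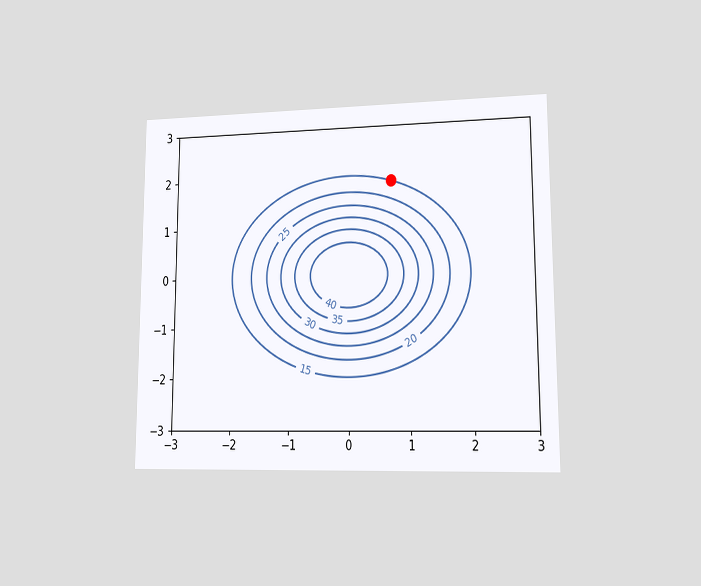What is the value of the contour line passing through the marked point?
The chart is viewed at a slight angle. The marked point sits on the contour labelled 15.

15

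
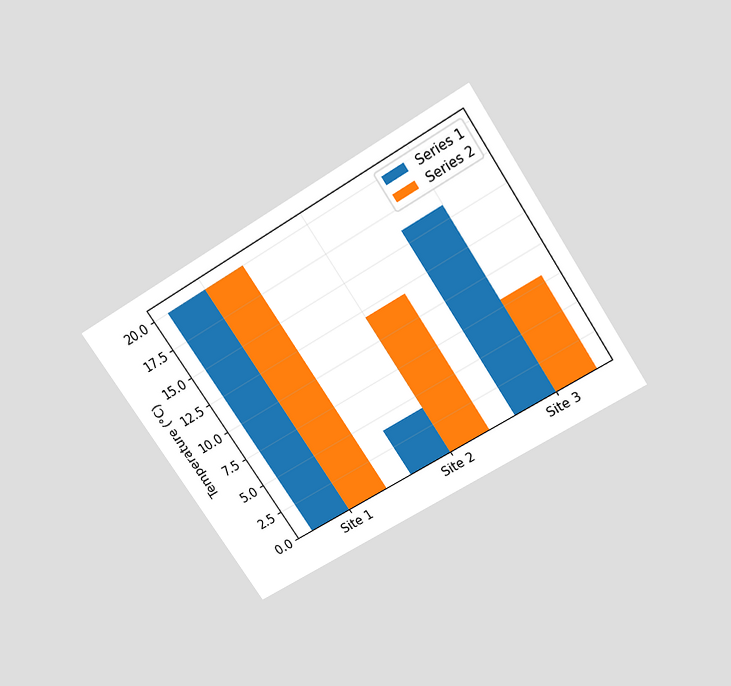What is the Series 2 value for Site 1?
20°C

The chart is tilted about 33° counter-clockwise and viewed slightly from above. The Series 2 bar at Site 1 reaches 20°C on the y-axis.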